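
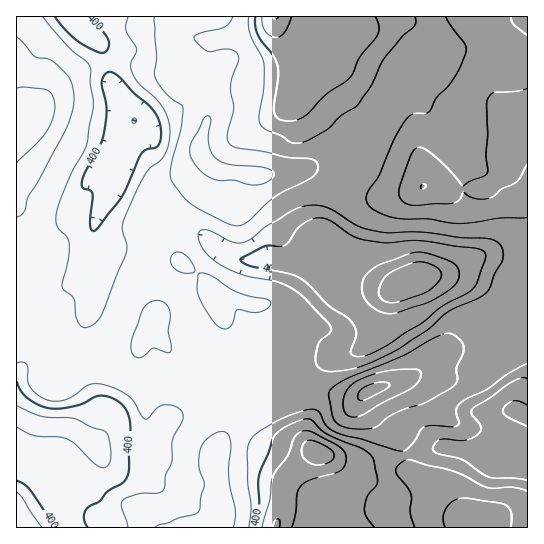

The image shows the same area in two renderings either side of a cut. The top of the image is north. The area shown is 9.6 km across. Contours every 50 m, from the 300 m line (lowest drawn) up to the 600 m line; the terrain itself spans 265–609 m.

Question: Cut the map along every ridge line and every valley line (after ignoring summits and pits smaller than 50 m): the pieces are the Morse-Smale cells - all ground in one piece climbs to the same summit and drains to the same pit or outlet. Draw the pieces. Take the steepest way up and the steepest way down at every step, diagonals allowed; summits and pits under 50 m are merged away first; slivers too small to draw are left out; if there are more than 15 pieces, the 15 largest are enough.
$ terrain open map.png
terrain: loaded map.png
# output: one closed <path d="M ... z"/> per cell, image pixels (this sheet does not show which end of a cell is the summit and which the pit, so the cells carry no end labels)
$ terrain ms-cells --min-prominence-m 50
<path d="M490 113l-28 4-13 10-24 32 0 24-6 6-34 8-20 0-19-5-15 25-6 13 0 9 9 16-4-2-17 7-12 1-27 0-9-2-23 1-11-3-13-8-33-32-20-28-5 4-3 6 2 18 16 37 8 10 25 19 4 16 3 4 11-4 12 0 10 4-4 7 1 19 10 14 18 13 6-3 15-20 29 12 15 10 12-2 16-6 9-8 9-21 4-20 13-13 20-9 29-4 31-16 13 0 12 4 22-3 0-127-6-1z"/><path d="M475 16l-199 1 1 12 14 15 12 7 12 2-10 13-6 31 38 34 10 15 2 11 0 25-3 10 19 5 20 0 34-8 6-6 0-24 3-5 21-27 13-10 28-4 32 16 6 0 0-7-21-14-10-10-1-19 7-18 0-10z"/><path d="M157 316l-13 14-5 19-10 12-6 3-13 0-17-5-35 16-6-6-11-26-8-11-17 2 0 81 2 2 21 10 30 1 25 17 19-12 25 3 21 0 4-2-2 23-15 19-28-5-9-6-8-9-4 11-14 17-24 9 4 21 6 14 142 0 9-10 0-77-17-40-6-8-21-15-5-23-8-16z"/><path d="M69 16l-53 1 0 241 9 3 16 20 12 6 12 0 17-8 12 0 2-2 0-8-9-12 0-7 10-33 16-28 8-40 14-28-24-39-8-33z"/><path d="M275 16l-81 0-6 6-12 24 0 28 5 6 22 9 6 8 0 16-9 29 0 9 9 13 12 7 29 4 20 0 36-7 15 5 16 14 9 4 3-9 0-25-5-16-13-16-32-28 6-31 10-13-12-2-12-7-14-15z"/><path d="M182 263l-11 5-8 10-7 36 7 25 8 16 4 20 4 6 7 0 13-9 12-4 20 17 9 12-4 13-12 20-1 13-4 11 2 17-1 47-8 9 63 1 5-14 1-21 4-15 22-22 9-5-12-10-8-12-12-34-24-18 15-20-26-20-5-14 0-13 4-7-10-4-12 0-11 4-3-4-4-16z"/><path d="M121 153l-8 36-16 28-10 33 0 7 9 12 0 8-2 2-12 0-17 8-12 0-12-6-16-20-9-2 0 74 17-1 4 5 20 38 36-16 17 5 13 0 6-3 10-12 5-19 13-17 6-35 8-10 10-6-6-8-8-16-10-27 0-12 7-10-21-18-17-7-5-5z"/><path d="M494 256l-13 0-31 16-29 4-20 9-13 13-4 20-7 17-11 12-8 4-20 4-15-10-29-12-19 24 18 17 16 19 18-1 22 7 9 0 17-11 35-9 24-24 8-4 33-4 10-8 14-7 28 1 1-75-22 2z"/><path d="M513 332l-18 1-20 14-33 4-8 4-24 24-31 8-12 6 0 5 9 16 23 21 7 20 41-8 50 9 10 7 21 4 0-133z"/><path d="M205 159l-8 10-22 11-11 9 21 28 33 32 17 10 30 0 9 2 39-1 20-7-8-14 0-9 20-39-20-15-19-8-36 7-20 0-29-4-7-3z"/><path d="M162 16l-93 1 34 32 8 33 24 39-10 17-4 21 5 5 17 7 22 17 10-8 18-8 11-10-4-11 0-9 8-23 1-22-6-8-14-5-12-7-1-18-12-22z"/><path d="M318 452l-5 0-6 4-22 22-8 50 198-1 0-2-16-15-7-12-11-11-32-17-4-14-50 9-16-4z"/><path d="M275 357l-10 10-5 10 24 18 12 34 18 22 25 10 16 4 50-10-6-20-23-21-10-21-8 6-9 0-22-7-18 1-16-19z"/><path d="M447 447l-41 8 3 15 32 17 11 11 7 12 16 15 0 3 52 0 1-59-21-6-10-7z"/><path d="M17 416l-1 51 17 2 9 4 16 20 25-9 14-17 4-11 12 12 26 8 7 0 15-19 1-24-3 3-46-3-19 12-25-17-30-1z"/>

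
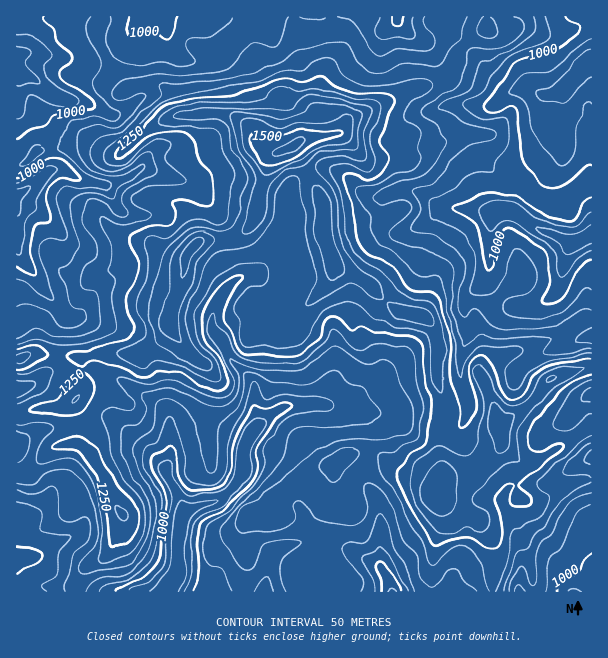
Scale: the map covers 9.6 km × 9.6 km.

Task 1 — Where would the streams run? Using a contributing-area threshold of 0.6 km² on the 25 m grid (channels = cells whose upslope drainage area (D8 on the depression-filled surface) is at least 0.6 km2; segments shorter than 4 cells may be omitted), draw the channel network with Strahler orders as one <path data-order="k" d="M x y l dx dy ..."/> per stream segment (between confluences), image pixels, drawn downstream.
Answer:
<path data-order="1" d="M155 591l10 0"/><path data-order="2" d="M383 572l7 13 2 6"/><path data-order="1" d="M455 569l0 22-2 0"/><path data-order="1" d="M591 566l0 4"/><path data-order="1" d="M366 560l5 3 3 0 9 9"/><path data-order="1" d="M74 536l-9 4-6 2-3 3-8 3-3 3-6 3-3 0-6 3-4 0-2 1-7 0 0 2"/><path data-order="1" d="M305 522l0 15-6 6-3 0-2 2-12 3-6 3-6 6-1 3 0 4-2 2 0 13-1 2 0 10-2 0"/><path data-order="3" d="M183 516l-1 6-2 2 0 12-1 1 0 32-2 1 0 3-3 3 0 2-3 3-6 10"/><path data-order="1" d="M47 501l-15 15-3 2-12 0 0 1"/><path data-order="1" d="M501 500l5 12 3 3 6 10 0 6 1 2 0 6 2 1 0 6 1 2 0 7 2 2 0 21-2 1 0 12"/><path data-order="1" d="M377 498l1 6 2 2 0 6 1 1 0 56 2 3"/><path data-order="2" d="M168 476l2 1 0 5 4 6 5 9 0 3 3 4 0 3 1 2 0 7"/><path data-order="1" d="M581 462l4-3 6-1"/><path data-order="1" d="M146 452l15 15 1 0 0 3 6 6"/><path data-order="3" d="M245 441l-2 2 0 3-3 6-1 21-2 1 0 5-1 1-2 6-13 14-6 1-2 2-7 0-2 1-7 2-5 3-7 1 0 5-2 1"/><path data-order="1" d="M462 425l6-11 0-16-1-2 0-3-3-4 0-3-3-6 0-21 1-2 0-4 3-6 0-8 2-1 0-12-2-2 0-7-1-2 0-12 1-3 20-19 1-3 0-3 2-2 0-6 1-1 0-30 2-2 0-13 1-2 0-4 2 0 3-3"/><path data-order="1" d="M558 423l8-3 9-9 0-1 4-5 0-1 8-8 4-1"/><path data-order="1" d="M387 416l-10 0-2-2-15-1-6-3-6 0-1-2-12 0-2-1"/><path data-order="2" d="M333 407l-4 0-2-2-4 0-3-1"/><path data-order="2" d="M351 405l-3 0-1 2-14 0"/><path data-order="2" d="M320 404l-33 1-9 5-8 7-1 0-6 6-2 0-3 3 0 2-13 13"/><path data-order="1" d="M138 390l6 5 5 1 4 5 2 0 13 13 0 3 2 2 0 39-3 6 1 3 0 9"/><path data-order="1" d="M30 384l-6 3-7 0 0 2"/><path data-order="1" d="M380 375l0 2-29 28"/><path data-order="1" d="M522 368l8-8 1 0 3-3 11-6 3 0 6-3 4 0 2-1 6 0 21-11 4 0"/><path data-order="1" d="M335 354l0 29-2 1 0 3-3 6-10 11"/><path data-order="1" d="M90 321l-3 0-1-1-17 0-1-2"/><path data-order="2" d="M68 318l-2 0-6-6-4-9-12-12-6-13-18-21-2-9-1-2 0-37"/><path data-order="1" d="M528 308l8-2 3-3 4-1 15-14 2-3 0-4 1-2 0-4 2-2 0-6 1-1 0-3 2-2 0-3 1-1 0-3 3-6 0-5 6 0 2-1"/><path data-order="2" d="M222 294l-3 3-4 9-2 8-1 1 0 11 1 1 0 3 12 15 0 3 8 14 19 19 2 3 0 24 1 2 0 16-7 8 0 3-3 3 0 1"/><path data-order="1" d="M113 281l-3 1-27 27 0 2-8 7-7 0"/><path data-order="2" d="M252 275l-6 0-1 1-6 2-17 16"/><path data-order="2" d="M578 242l1 0 6-5 6-1"/><path data-order="1" d="M62 236l-27-27-18 0"/><path data-order="1" d="M401 233l3 0 4-3 3 0 12-6 17-14 7 0 2-1 10 0"/><path data-order="1" d="M129 215l-4-2-11-10-3-6 0-3-3-6-3-3"/><path data-order="2" d="M497 212l15 0 1 1 3 0 6 3 12 11 12 6 3 0 5 3 3 0 10 6 11 0"/><path data-order="2" d="M17 209l0-12"/><path data-order="2" d="M459 209l29 0 6 3"/><path data-order="1" d="M492 207l0 2 2 0 3 3"/><path data-order="1" d="M287 201l0 26-3 6-6 6-3 6 0 3-8 13-12 12-3 2"/><path data-order="1" d="M363 194l2 1 4 0 2 2 13 0 5-3 3 0 6-3 18 0 9 4 10 11 3 1 20 0 1 2"/><path data-order="2" d="M105 185l-9-2-1-1-5 0-1-2-6 0-2-1-3 0-13-9-15 0-17 16-1 0-8 6-7 3 0 2"/><path data-order="2" d="M189 182l-9-2-1-1-5 0-1-2-5 0-1-1-5 0-15-8-7 0"/><path data-order="1" d="M195 182l-6 0"/><path data-order="2" d="M140 168l-6 6-2 0-6 5-7 1-8 5-6 0"/><path data-order="1" d="M170 143l-3 0-9 4-14 14-1 4-3 3"/><path data-order="1" d="M561 141l-1-18 1-1 0-6 2-2 0-22 3-3 0-2"/><path data-order="1" d="M111 114l-4-1-6-5-3 0-9-4-5 0-1-2-9 0-2-1-6 0-1-2-8-1-6-5-1 0-6-6-2 0-10-9-8-1-6-5"/><path data-order="1" d="M416 114l9 0 1-1 5 0 7-5 9-1 2-2 45 0 10-10 9-5 20 0 9 5 10 0 2-2 6-1 6-5"/><path data-order="1" d="M17 107l0-23 1-1 0-11"/><path data-order="1" d="M261 87l0-3-1-1-2-6-21-21-12 0-4 3-5 0-1 1-29 0-3-1-13-14-2-9-1-1 0-3-3-6 0-5-2-1 0-3-1 0"/><path data-order="2" d="M566 87l6-6 0-1 4-5 0-1 9-9 6-2"/><path data-order="1" d="M39 54l-4 0-2-1-10 0-2 1-3 0-1 2 0 15"/><path data-order="1" d="M378 44l3-8 17-16"/><path data-order="1" d="M270 29l0-3-1-2 0-7-3 0"/><path data-order="1" d="M405 29l-7-8 0-1"/>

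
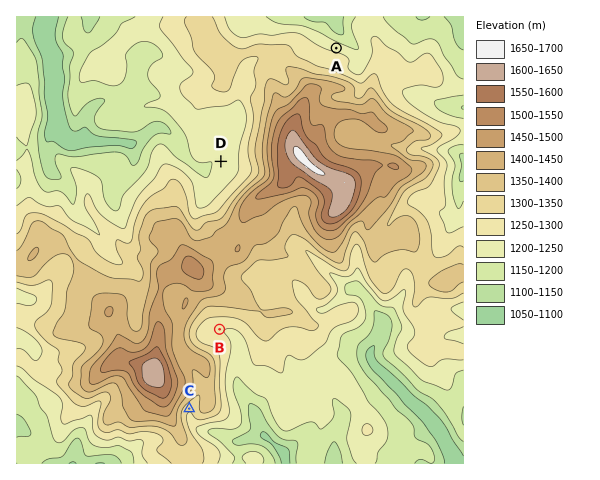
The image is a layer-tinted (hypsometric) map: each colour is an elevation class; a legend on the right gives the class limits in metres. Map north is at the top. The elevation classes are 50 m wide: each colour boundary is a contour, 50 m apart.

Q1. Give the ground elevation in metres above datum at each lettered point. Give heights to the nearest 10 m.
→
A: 1230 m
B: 1250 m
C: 1310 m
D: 1210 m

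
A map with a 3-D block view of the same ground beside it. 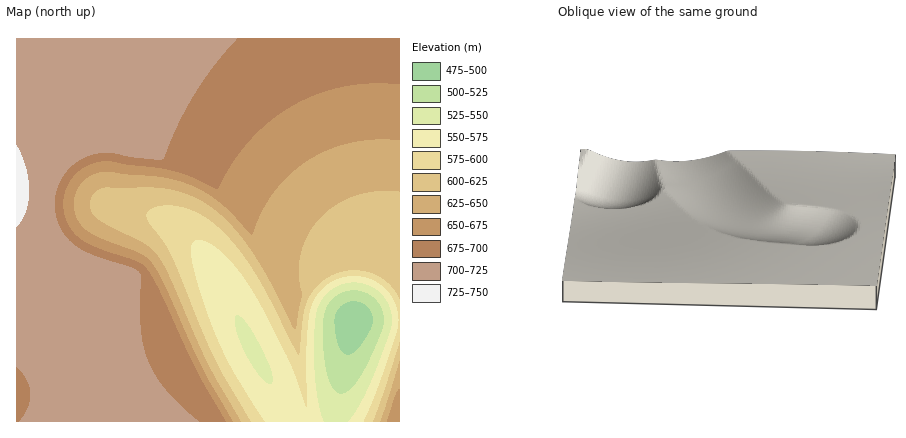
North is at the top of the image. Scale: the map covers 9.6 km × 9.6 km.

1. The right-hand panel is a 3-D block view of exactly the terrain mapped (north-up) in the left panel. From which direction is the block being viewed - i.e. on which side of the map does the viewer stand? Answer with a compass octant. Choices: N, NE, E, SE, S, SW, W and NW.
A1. N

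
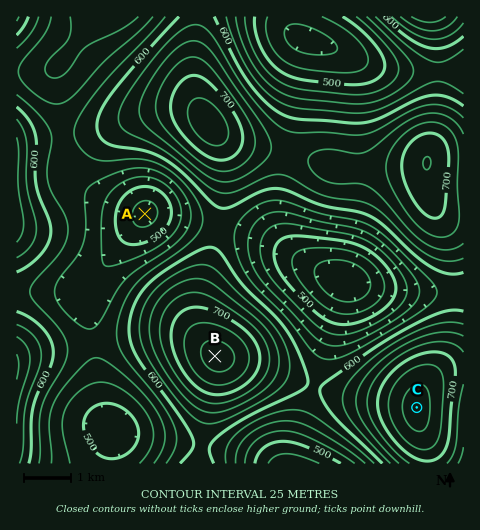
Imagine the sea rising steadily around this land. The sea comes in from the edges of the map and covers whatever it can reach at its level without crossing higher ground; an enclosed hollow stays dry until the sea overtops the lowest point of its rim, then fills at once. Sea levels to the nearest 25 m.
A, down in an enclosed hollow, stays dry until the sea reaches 550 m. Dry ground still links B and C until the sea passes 600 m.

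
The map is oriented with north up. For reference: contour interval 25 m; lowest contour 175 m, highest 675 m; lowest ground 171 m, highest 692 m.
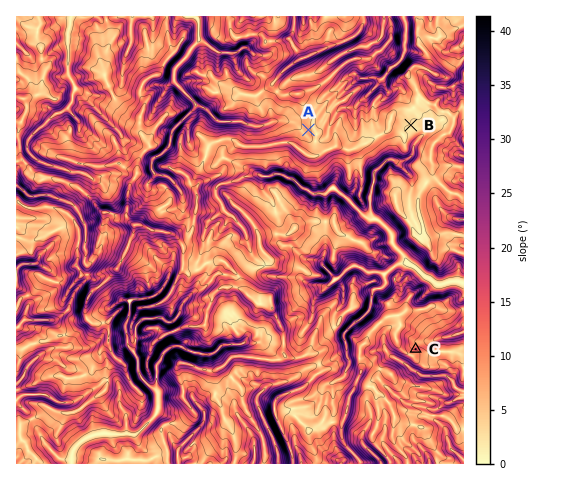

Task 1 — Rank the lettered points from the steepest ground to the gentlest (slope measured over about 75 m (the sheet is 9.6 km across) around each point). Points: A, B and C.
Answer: C A B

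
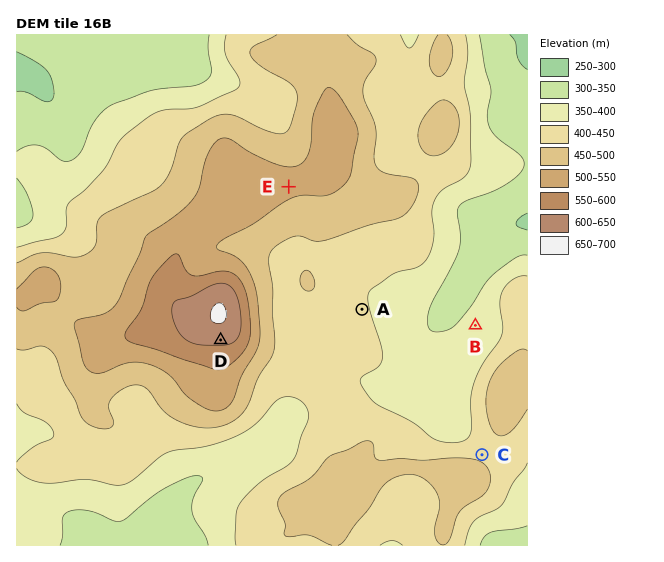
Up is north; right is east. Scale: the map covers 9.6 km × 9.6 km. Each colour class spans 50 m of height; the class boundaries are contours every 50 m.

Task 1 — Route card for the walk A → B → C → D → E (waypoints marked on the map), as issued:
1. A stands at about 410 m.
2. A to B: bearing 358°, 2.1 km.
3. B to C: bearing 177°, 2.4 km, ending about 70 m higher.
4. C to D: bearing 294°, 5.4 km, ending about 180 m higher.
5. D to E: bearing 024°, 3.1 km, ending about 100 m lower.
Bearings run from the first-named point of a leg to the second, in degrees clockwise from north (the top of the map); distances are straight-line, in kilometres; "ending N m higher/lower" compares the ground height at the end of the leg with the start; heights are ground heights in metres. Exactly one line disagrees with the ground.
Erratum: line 2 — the bearing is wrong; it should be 098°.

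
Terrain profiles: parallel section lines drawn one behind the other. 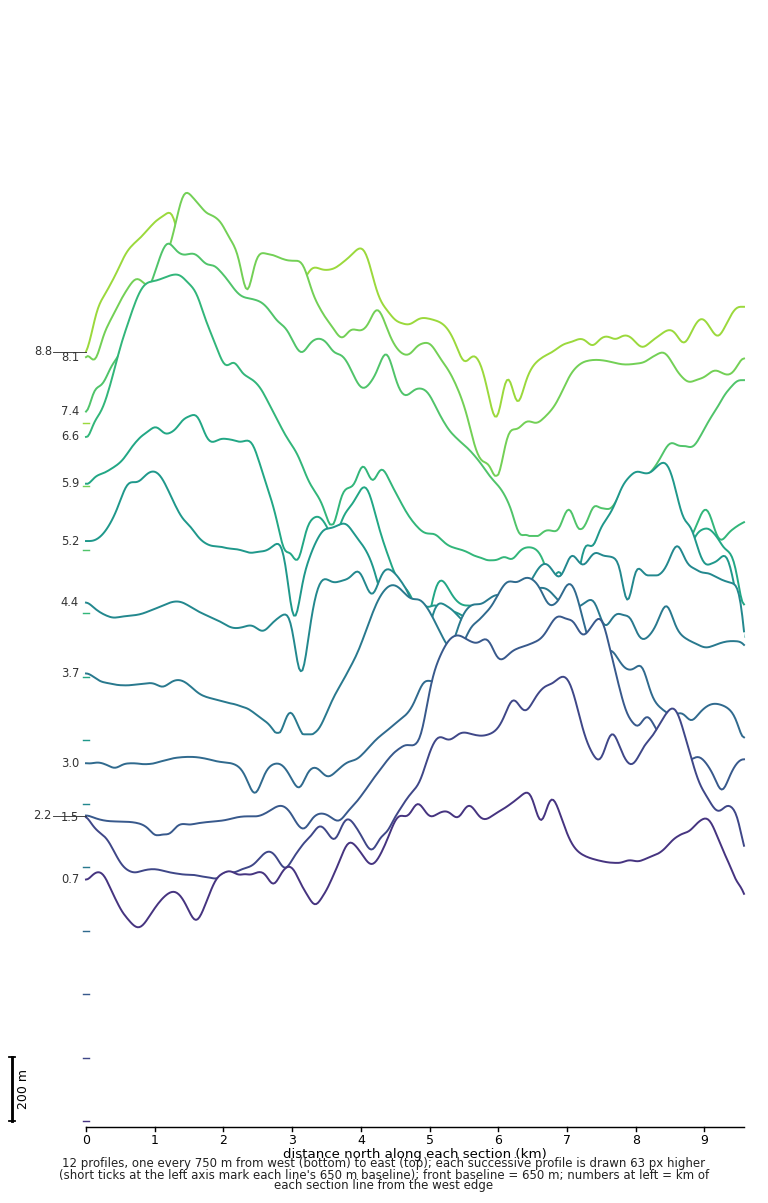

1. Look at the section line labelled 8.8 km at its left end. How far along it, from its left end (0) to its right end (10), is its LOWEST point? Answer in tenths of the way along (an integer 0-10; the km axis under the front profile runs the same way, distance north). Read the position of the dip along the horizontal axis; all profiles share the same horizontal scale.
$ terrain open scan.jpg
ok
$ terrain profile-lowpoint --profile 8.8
6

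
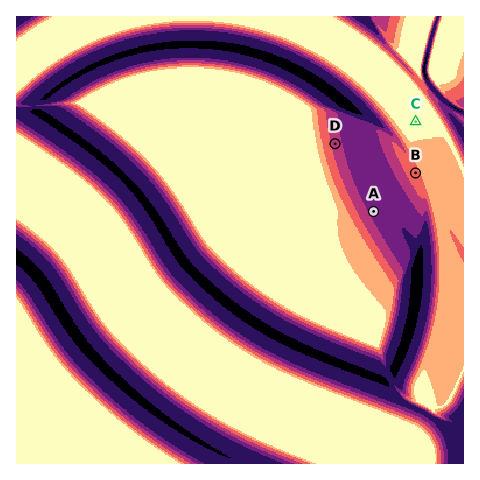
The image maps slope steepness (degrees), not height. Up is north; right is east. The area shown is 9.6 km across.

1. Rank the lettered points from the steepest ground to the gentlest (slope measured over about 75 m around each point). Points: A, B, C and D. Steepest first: A D B C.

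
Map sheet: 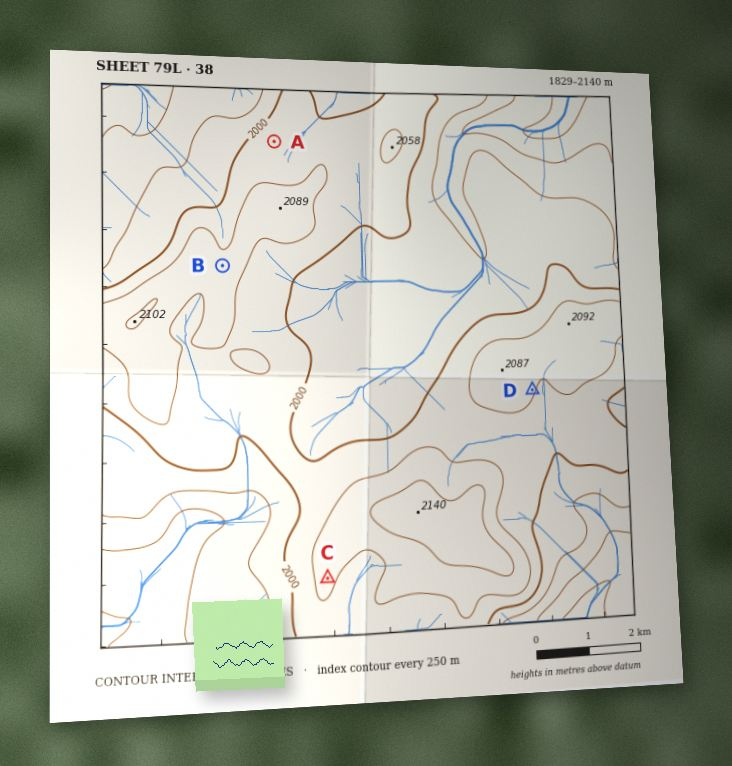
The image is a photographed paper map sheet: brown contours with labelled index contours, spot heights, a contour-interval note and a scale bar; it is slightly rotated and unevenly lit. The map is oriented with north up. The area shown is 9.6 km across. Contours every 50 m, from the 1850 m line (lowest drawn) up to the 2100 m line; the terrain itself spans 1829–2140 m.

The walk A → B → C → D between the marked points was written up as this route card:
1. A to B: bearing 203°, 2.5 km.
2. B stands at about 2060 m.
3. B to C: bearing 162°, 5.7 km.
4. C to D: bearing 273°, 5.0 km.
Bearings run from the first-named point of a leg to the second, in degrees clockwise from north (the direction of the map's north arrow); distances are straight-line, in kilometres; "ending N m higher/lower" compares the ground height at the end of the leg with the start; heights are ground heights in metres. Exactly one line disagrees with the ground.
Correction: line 4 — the bearing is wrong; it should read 51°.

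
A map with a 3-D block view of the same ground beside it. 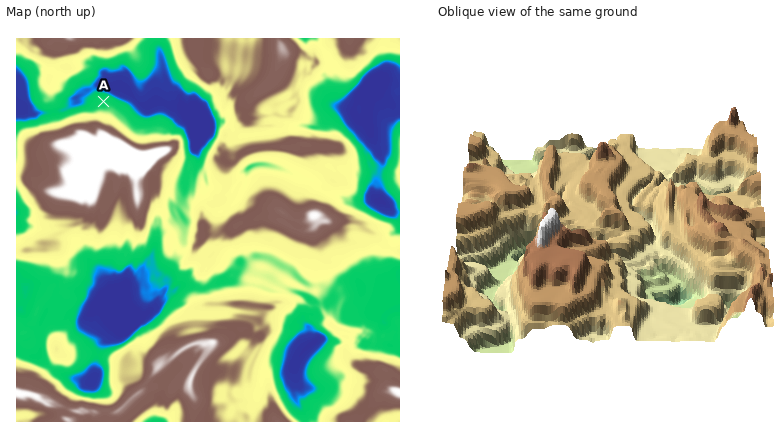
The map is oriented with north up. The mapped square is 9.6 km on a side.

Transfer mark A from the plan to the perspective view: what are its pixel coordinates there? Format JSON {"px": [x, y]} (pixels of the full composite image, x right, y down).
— {"px": [504, 289]}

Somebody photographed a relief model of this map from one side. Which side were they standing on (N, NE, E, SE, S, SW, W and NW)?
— W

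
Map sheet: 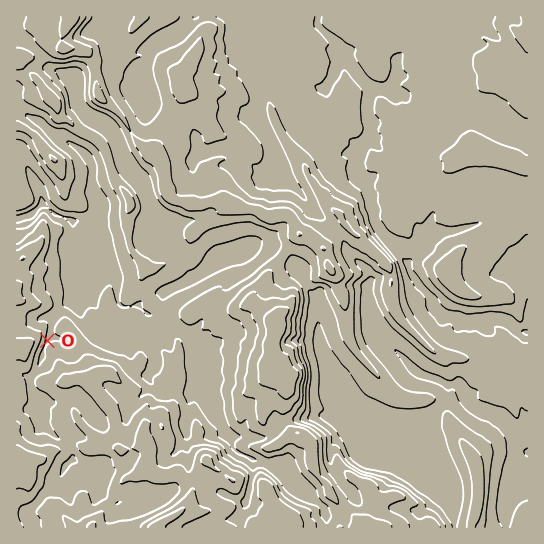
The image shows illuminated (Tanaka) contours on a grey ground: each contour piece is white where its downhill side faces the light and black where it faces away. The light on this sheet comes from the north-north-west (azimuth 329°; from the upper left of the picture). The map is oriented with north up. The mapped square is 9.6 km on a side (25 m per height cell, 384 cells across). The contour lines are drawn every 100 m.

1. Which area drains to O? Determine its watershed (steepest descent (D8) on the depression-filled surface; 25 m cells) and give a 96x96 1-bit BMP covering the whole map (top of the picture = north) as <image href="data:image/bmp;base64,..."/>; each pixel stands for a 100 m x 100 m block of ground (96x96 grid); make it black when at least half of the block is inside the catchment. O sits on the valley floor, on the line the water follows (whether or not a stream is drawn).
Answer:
<image width="96" height="96" href="data:image/bmp;base64,Qk2+BAAAAAAAAD4AAAAoAAAAYAAAAGAAAAABAAEAAAAAAIAEAAATCwAAEwsAAAIAAAAAAAAA////AAAAAAD////gAAAAAAAAAAD////wAAAAAAAAAAD////8AAAAAAAAAAD////+AAAAAAAAAAD/////AAAAAAAAAAD/////gAAAAAAAAAD/////gAAAAAAAAAD/////gAAAAAAAAAD/////AAAAAAAAAAD////+AAAAAAAAAAD///+AAAAAAAAAAAD///+AAAAAAAAAAAD///+AAAAAAAAAAAD///+AAAAAAAAAAAD///+AAAAAAAAAAAD//+GAAAAAAAAAAAD//+AAAAAAAAAAAAD///AAAAAAAAAAAAD//+AAAAAAAAAAAAD//+AAAAAAAAAAAAD//+AAAAAAAAAAAAD//8AAAAAAAAAAAAD//8AAAAAAAAAAAAD//4AAAAAAAAAAAAD//wAAAAAAAAAAAAD//gAAAAAAAAAAAAD//AAAAAAAAAAAAAD//AAAAAAAAAAAAAD/gAAAAAAAAAAAAAD/gAAAAAAAAAAAAAD/AAAAAAAAAAAAAAD/AAAAAAAAAAAAAAD+AAAAAAAAAAAAAAD+AAAAAAAAAAAAAAA8AAAAAAAAAAAAAAAAAAAAAAAAAAAAAAAAAAAAAAAAAAAAAAAAAAAAAAAAAAAAAAAAAAAAAAAAAAAAAAAAAAAAAAAAAAAAAAAAAAAAAAAAAAAAAAAAAAAAAAAAAAAAAAAAAAAAAAAAAAAAAAAAAAAAAAAAAAAAAAAAAAAAAAAAAAAAAAAAAAAAAAAAAAAAAAAAAAAAAAAAAAAAAAAAAAAAAAAAAAAAAAAAAAAAAAAAAAAAAAAAAAAAAAAAAAAAAAAAAAAAAAAAAAAAAAAAAAAAAAAAAAAAAAAAAAAAAAAAAAAAAAAAAAAAAAAAAAAAAAAAAAAAAAAAAAAAAAAAAAAAAAAAAAAAAAAAAAAAAAAAAAAAAAAAAAAAAAAAAAAAAAAAAAAAAAAAAAAAAAAAAAAAAAAAAAAAAAAAAAAAAAAAAAAAAAAAAAAAAAAAAAAAAAAAAAAAAAAAAAAAAAAAAAAAAAAAAAAAAAAAAAAAAAAAAAAAAAAAAAAAAAAAAAAAAAAAAAAAAAAAAAAAAAAAAAAAAAAAAAAAAAAAAAAAAAAAAAAAAAAAAAAAAAAAAAAAAAAAAAAAAAAAAAAAAAAAAAAAAAAAAAAAAAAAAAAAAAAAAAAAAAAAAAAAAAAAAAAAAAAAAAAAAAAAAAAAAAAAAAAAAAAAAAAAAAAAAAAAAAAAAAAAAAAAAAAAAAAAAAAAAAAAAAAAAAAAAAAAAAAAAAAAAAAAAAAAAAAAAAAAAAAAAAAAAAAAAAAAAAAAAAAAAAAAAAAAAAAAAAAAAAAAAAAAAAAAAAAAAAAAAAAAAAAAAAAAAAAAAAAAAAAAAAAAAAAAAAAAAAAAAAAAAAAAAAAAAAAAAAAAAAAAAAAAAAAAAAAAAAAAAAAAAAAAAAAAAAAAAAAAAAAAAAAAAAAAAAAAAAAAAAAAAAAAAAAAAAAAAAAAAAAAAAAAAAAAAAAAAAAAAAAAAAAAAAAAAAAAAAAAAAAAAAAAAAA="/>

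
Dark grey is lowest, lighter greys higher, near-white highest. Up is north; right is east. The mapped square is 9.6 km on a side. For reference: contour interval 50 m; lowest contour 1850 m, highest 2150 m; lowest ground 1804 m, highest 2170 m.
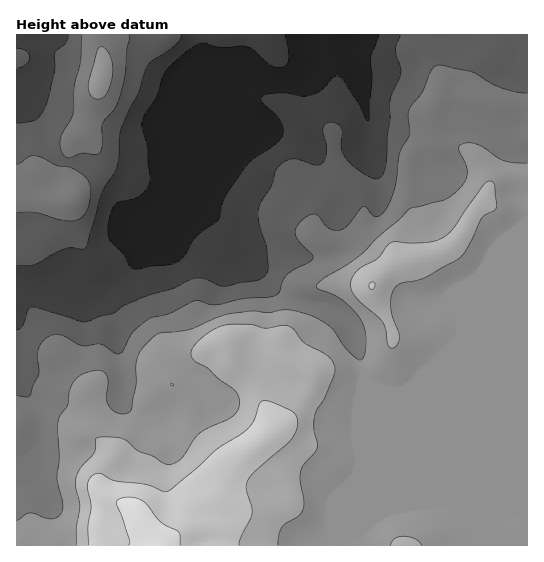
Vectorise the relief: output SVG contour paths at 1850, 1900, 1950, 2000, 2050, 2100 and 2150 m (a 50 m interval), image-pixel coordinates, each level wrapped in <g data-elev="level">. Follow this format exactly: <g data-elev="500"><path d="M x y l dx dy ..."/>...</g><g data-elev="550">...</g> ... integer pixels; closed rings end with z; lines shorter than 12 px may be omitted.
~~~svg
<g data-elev="1850"><path d="M379 35l-8 24 1 21-3 40-3 0-6-15-15-23-7-6-5 2-12 13-11 4-8 1-21-3-19 3-1 3 1 4 15 13 5 8 1 8-2 7-7 6-20 13-7 7-22 32-7 23-22 17-14 22-13 6-18 1-14 3-6-1-8-15-14-14-1-7 1-10 2-11 4-7 4-2 19-5 7-5 4-7 1-8-2-29-6-19 0-8 3-7 11-17 9-25 21-20 9-7 7-2 20 5 24-2 8 5 17 14 6 2 6 0 4-3 2-5-3-24"/></g><g data-elev="1900"><path d="M17 265l18-1 31-16 17 1 3-2 16-54 15-26 4-38 17-36 8-24 5-8 16-9 10-8 4-5 0-4"/><path d="M17 68l9-4 4-7-4-6-9-3"/><path d="M69 35l-3 8-11 10-1 20-6 27-6 13-8 8-17 2"/><path d="M401 35l-5 16 5 17 0 5-11 27 0 20-3 16-1 24-3 15-5 4-5-1-21-13-7-8-3-6-1-7 1-12-1-5-7-5-8 2-3 7 4 20-4 11-4 3-4 0-21-6-11 4-7 6-4 16-13 20-1 14 9 28 1 18-1 7-4 5-8 4-30 5-6-1-14-6-11 0-21 10-27 7-20 8-13 10-12 2-15 6-5 0-43-14-7-1-4 4-4 14-6 5"/></g><g data-elev="1950"><path d="M17 212l18 1 27 7 13 0 7-3 4-5 3-9 2-11-1-8-4-6-16-11-12-1-17-9-7-2-5 2-12 7"/><path d="M527 93l-12-1-17-5-27-15-29-7-7 1-5 7-8 19-13 17-1 7 2 19-11 19-3 26-3 15-6 12-6 8-7 1-8-9-3-1-17 21-9 4-10-4-10-12-4-1-6 2-10 9-2 8 4 9 13 13 1 4-5 4-14 6-7 5-4 6-4 12-2 3-10 2-26 2-24 6-7-1-11-3-6 0-23 12-17 4-7 4-13 11-10 18-4 4-5-1-13-9-18 2-21-11-7-1-5 2-7 5-4 7-2 8 2 17-9 23-4 1-9-2"/><path d="M82 35l-2 26-6 27-1 24-2 7-9 14-2 8 2 12 3 3 4 2 13-5 15 1 4-3 1-7 0-20 14-17 7-22 6-50"/></g><g data-elev="2000"><path d="M527 163l-21-2-8-3-20-13-8-2-8 1-3 3 0 2 7 16 1 8-2 9-7 8-13 10-35 9-34 30-15 16-15 10-21 12-8 7-1 3 2 2 16 6 11 7 9 9 7 9 4 9 1 12-1 13-4 6-6-2-8-8-16-22-17-11-25-7-20 3-18-2-25 4-36 14-28 4-8 3-12 13-5 8-1 10 0 20-5 22-4 4-5 1-5-1-8-8-3-8 2-17-4-8-5-2-5 1-15 5-8 11-3 18-7 10-3 8 1 34-2 22 6 24-1 9-3 4-5 3-7-1-17-5-13 7"/><path d="M95 99l6 0 5-4 4-8 2-11-1-17-4-8-5-4-3 0-2 4-8 32 1 10z"/></g><g data-elev="2050"><path d="M278 545l1-10 3-8 17-11 4-7 1-8-4-20 0-9 3-7 14-17 0-5-3-14 1-14 11-20 8-20 1-8-6-10-25-14-10-13-4-3-7-2-18 3-14-4-16 0-13 2-13 6-14 12-4 9 1 4 3 4 12 7 11 10 18 14 4 11-3 9-8 7-30 14-17 25-11 6-6 0-12-8-15-5-15-12-18-2-9 2-2 13-14 16-4 11 0 8 4 18-4 23 1 17"/><path d="M422 545l-7-6-12-3-8 3-5 6"/><path d="M390 348l6-1 3-8 0-6-6-14-2-11 0-11 3-8 7-6 25-6 36-21 9-15 11-23 14-10-1-21-2-5-5-1-5 4-29 43-9 9-8 3-10 2-36 0-4 3-9 13-17 10-8 8-2 8 1 8 7 9 24 22 3 6 2 15z"/></g><g data-elev="2100"><path d="M239 545l1-6 12-26 0-6-6-18 2-9 8-9 34-30 4-6 3-8 0-8-4-7-26-11-4 0-3 2-6 17-7 9-30 20-22 20-28 22-4 1-18-8-31-3-13-8-8 2-4 5-2 5 4 22-3 18 0 20"/><path d="M371 289l2 0 2-2-1-5-3 0-2 2 0 3z"/></g><g data-elev="2150"><path d="M180 545l0-10-2-4-17-9-18-21-6-3-8-1-9 2-4 4 14 37-1 5"/></g>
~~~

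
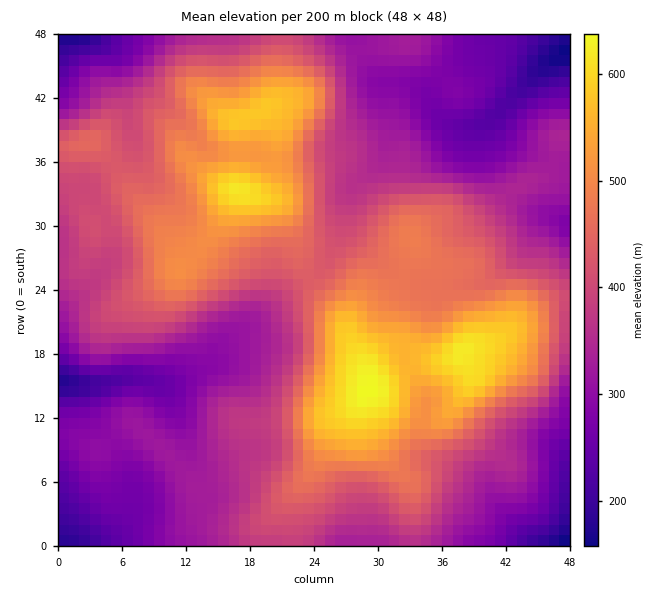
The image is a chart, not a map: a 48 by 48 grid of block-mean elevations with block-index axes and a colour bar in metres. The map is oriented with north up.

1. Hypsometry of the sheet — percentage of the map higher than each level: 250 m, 93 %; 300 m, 80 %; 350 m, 63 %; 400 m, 47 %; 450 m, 31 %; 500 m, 18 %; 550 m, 9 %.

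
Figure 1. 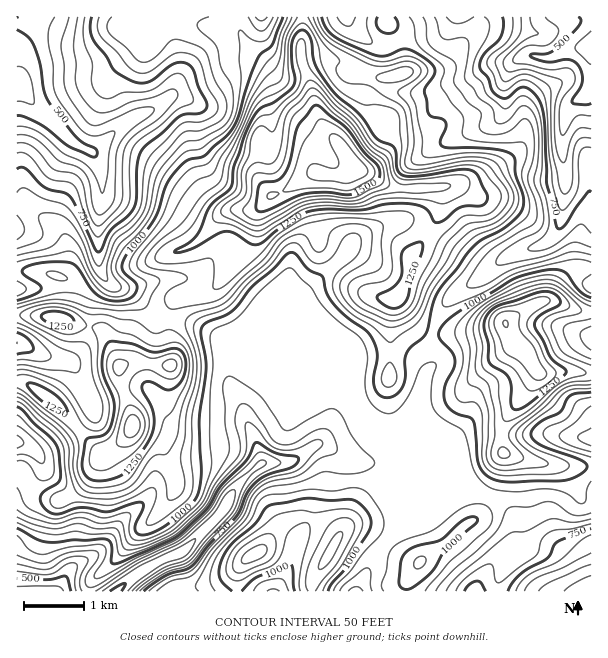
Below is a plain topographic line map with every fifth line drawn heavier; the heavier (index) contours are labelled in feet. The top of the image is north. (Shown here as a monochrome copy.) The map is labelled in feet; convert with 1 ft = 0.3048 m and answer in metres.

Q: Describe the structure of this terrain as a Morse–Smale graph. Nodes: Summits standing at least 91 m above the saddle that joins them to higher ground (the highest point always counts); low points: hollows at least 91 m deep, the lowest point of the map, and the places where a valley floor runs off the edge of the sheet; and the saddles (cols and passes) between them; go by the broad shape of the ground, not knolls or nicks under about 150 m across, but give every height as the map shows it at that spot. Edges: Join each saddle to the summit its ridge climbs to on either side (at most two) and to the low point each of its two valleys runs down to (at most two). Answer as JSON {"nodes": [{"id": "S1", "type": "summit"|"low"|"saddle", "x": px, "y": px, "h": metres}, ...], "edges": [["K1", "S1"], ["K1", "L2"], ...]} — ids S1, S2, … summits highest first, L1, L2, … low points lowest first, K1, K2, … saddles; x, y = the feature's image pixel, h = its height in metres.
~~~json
{"nodes": [
{"id": "S1", "type": "summit", "x": 356, "y": 168, "h": 497},
{"id": "S2", "type": "summit", "x": 506, "y": 323, "h": 428},
{"id": "L1", "type": "low", "x": 20, "y": 84, "h": 130},
{"id": "L2", "type": "low", "x": 35, "y": 591, "h": 131},
{"id": "L3", "type": "low", "x": 588, "y": 47, "h": 131},
{"id": "L4", "type": "low", "x": 591, "y": 591, "h": 152},
{"id": "K1", "type": "saddle", "x": 167, "y": 318, "h": 348},
{"id": "K2", "type": "saddle", "x": 432, "y": 333, "h": 303},
{"id": "K3", "type": "saddle", "x": 488, "y": 497, "h": 285}],
"edges": [["K1", "S1"], ["K1", "L1"], ["K1", "L2"], ["K2", "S1"], ["K2", "S2"], ["K2", "L3"], ["K2", "L2"], ["K3", "S1"], ["K3", "S2"], ["K3", "L2"], ["K3", "L4"]]}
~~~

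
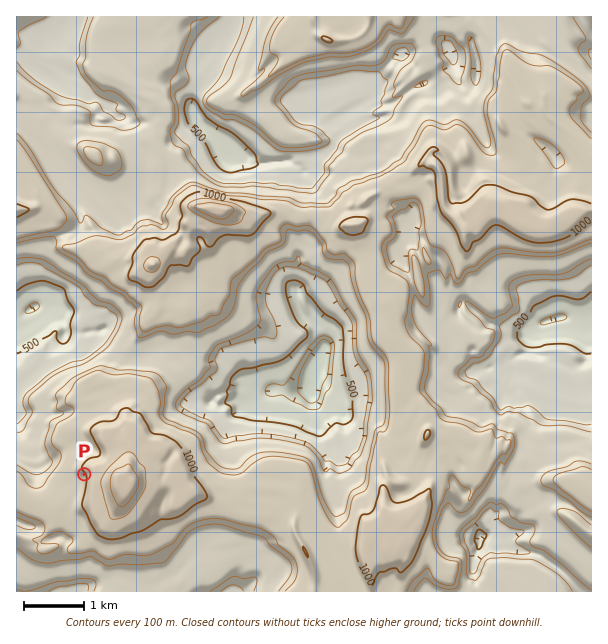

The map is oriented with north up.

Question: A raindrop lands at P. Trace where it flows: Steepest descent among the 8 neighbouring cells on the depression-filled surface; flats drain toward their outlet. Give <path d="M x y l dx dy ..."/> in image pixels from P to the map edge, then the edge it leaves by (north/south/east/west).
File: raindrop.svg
<path d="M84 474l-4 5-3 0-2 1-16 0-14-13-10-2-2-1 0-9-4-5 0-9-9-9 0-3-3-6"/>
exit: west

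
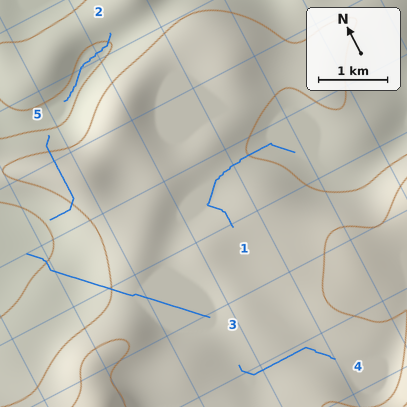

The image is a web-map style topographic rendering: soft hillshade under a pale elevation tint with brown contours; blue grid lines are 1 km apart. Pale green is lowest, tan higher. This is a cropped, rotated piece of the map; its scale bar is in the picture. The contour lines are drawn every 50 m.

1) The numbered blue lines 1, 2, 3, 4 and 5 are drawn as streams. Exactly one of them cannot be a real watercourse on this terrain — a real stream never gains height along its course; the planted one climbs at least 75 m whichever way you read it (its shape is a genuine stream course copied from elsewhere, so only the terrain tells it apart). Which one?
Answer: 5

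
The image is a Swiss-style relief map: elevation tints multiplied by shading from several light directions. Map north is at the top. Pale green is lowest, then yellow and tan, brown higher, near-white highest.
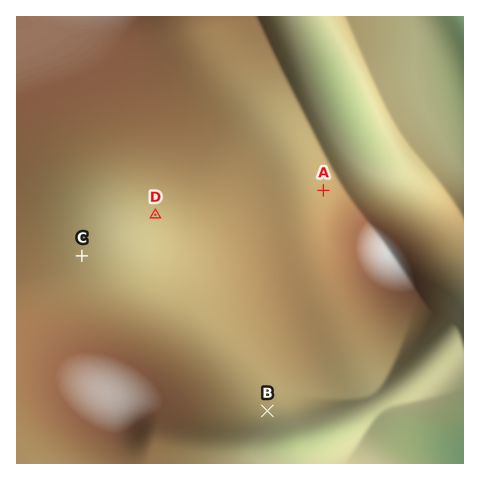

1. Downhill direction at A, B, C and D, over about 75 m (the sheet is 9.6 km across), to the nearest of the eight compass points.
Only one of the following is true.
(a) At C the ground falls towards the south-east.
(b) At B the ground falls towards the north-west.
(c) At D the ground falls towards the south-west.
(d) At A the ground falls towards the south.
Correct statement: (c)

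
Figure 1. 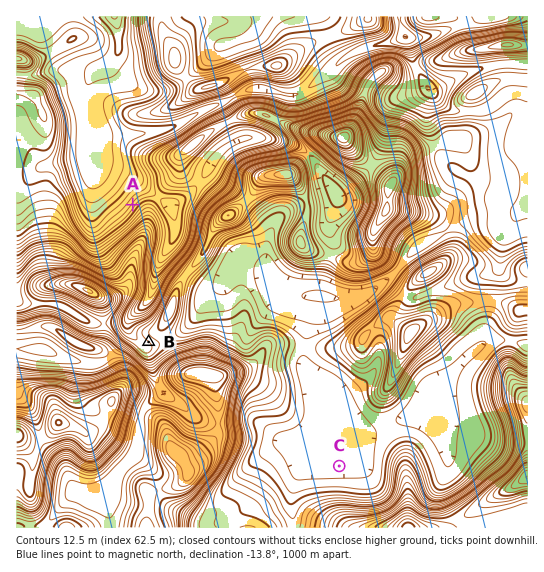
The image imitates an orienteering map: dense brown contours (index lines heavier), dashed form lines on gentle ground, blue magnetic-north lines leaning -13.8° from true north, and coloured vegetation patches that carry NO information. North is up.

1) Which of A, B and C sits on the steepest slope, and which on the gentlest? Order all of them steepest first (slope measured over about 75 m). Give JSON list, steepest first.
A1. ["A", "B", "C"]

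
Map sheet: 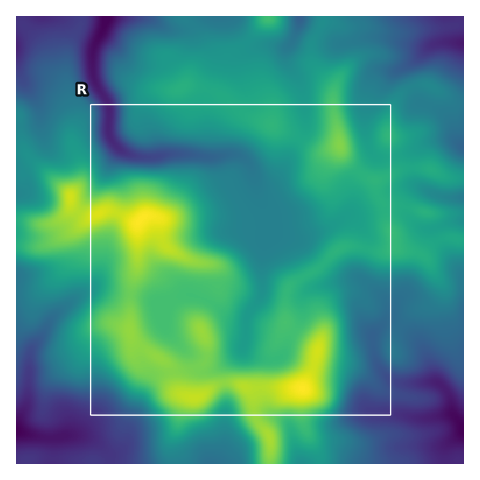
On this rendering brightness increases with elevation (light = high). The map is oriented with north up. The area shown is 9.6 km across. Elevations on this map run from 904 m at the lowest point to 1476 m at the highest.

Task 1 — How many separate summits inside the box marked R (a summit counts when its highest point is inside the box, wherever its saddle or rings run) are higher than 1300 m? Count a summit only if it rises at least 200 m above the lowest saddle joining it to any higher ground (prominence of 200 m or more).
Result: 1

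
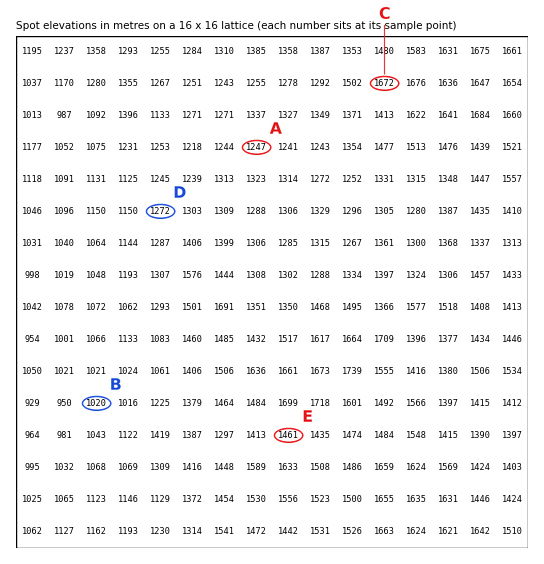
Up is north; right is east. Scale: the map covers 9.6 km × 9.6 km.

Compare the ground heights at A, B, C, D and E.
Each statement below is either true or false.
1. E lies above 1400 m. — true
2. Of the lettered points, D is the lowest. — false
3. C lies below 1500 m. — false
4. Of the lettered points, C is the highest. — true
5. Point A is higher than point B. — true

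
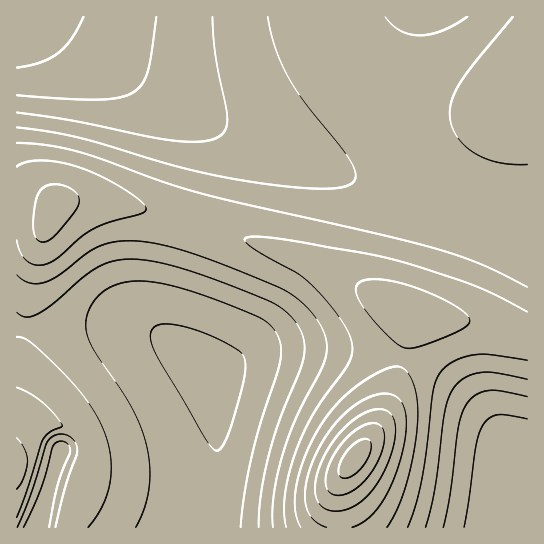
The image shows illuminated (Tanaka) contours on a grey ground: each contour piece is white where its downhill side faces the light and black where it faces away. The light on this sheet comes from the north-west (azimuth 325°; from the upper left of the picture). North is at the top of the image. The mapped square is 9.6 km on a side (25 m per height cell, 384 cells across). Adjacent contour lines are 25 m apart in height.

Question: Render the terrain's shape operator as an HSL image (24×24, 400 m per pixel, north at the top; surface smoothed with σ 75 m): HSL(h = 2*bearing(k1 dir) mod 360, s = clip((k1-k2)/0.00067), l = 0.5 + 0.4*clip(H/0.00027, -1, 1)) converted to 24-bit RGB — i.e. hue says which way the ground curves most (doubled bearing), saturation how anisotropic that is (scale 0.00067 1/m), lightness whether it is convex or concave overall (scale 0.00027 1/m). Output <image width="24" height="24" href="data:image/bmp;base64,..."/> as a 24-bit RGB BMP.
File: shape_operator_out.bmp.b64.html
<image width="24" height="24" href="data:image/bmp;base64,Qk32BgAAAAAAADYAAAAoAAAAGAAAABgAAAABABgAAAAAAMAGAAATCwAAEwsAAAAAAAAAAAAAAk5+AStI9dzIf4eIfIWHeoOFeIGEdn+Dc3yBXWJ+YV6CcWaLnnOgu4WUuJ6BiqNueJpxfZR7fY2BeIeHbnqDZXCAZm5+fX9//51QABwz++DKgoeKfoOHe4GGeX+Fd32DdHqBXGJ+XGGAY2eFcWqUuYSy3qetvrqDYp9ibpV2eY2Bd4WGbneDZWx/ZGl9fH5++97JAB0z/5FTrJWJfoGIfH+GenyFd3qDdXiBXWR+XGV/Y3CDZHiJbneb2azI9Nfaj6+DYpV8cIyCdIKFbXOBZWl+Y2V7fXl69trLBRsuBS4J5d+bf3+HfHyGenqEeHiDdnaBYGZ+XWd+ZXWCZoKGYI6MdqCh8drf8djfepGgaomLb3uDa25+ZWR6ZWJ2e3ZzqomL/1j8R/v/g6yEgX6Gf3yFfXmEe3iCeXaAZWh9X2t+Z3iBa4aFZot+W5RzlrF88MvM0569fHKVbG6AbGh5amF0al9wenBqiYWFi4SNhIKMhICFgn2EgXuDf3mCfXeBe3aAa2x9YXB9Z3qBbYSBbop6ZpBsaJtdvK521o6SsXWYiGiHdWJ2b1xvbVxpem1miIOAh4J/hIB/g36AgnyBgXmBgHeBf3aAfnV/dnR9ZHN8Z3t+boF7cIVydYtteZFklZ5dtYlltmVsl152fVxxclpucmFvfHZyiYN5h4N5g4F6gXx6f3l7f3d8f3V8fnR7fXR6fXl5aXR4Z3d3a3pwdYBsgIdpiIxjkY9cm4VZpWtanF5piWJ7emOCcXGIfYyVjINwiIZxgoNzf352fHd2fHR2fXJ1fHB0fXR0fndzdnVtZW9pbHNmd3tkg4NjiodijohikYZllH1tlXZ/jnaXdXGdf5Kogp6vkYRni4xofINseXxveXVweW9uemxrfHFufXJtfXBqe25na21jbHFidXplf4RqhotwiI95iJKCiZSViYydg4Wmf4qth56xg5usnodhj5VidIRkcHdodHBpdmxoeW5qe25ofG1mfW1mfW9peHRsanpvcIZ5eJKFgZuTiKKfi6Omi52nh5SmgYijhJGihJCaf4aOr4xtnqRrb4RlaHJmb25qdGxpeGxoem5pfHFuf3Z1e3yFfoiOdpSZdaGjfqmqhKutiKiriKClhpObgIOQf36Kh4N+g3p2f3JuvZ6UtK2VeYqEaWx3b2pydm5zfHN6eHmDfYSNf42ZgZakg5yshKCxf6SwfaargKKigZaUf4qEg3p3gHNwgXZugnNogXBmfm1luq2jwKmknH2cdmmKb2yIc3mPeYeZfpGjgZmshJ6xhaCyhJ6vg5qpgpSff46SeoZ+gX5ygHRqf3BngHBmgHBlgXFmgXNpf3JsoauJtp6UqIOkgnWidn2me42sf5exgpyzg5ywgpmqgZOhgIyVfoSKg3p5gHZyf3Jrf3Bof29mf3BngHJpgXRsgndvgnlzgHp2gqWCpKaWnJKohYWvgIyygJKxgJOrf4+ifomXfYKMg3mAgHVzf3Fsf29of29nf3Bnf3FqgHNtgHVxgXh0gnp3gnx5g357gX58hq6kk6mnkZimh4umgIWhfYGYe3uNgniFgHN0f29sfm1of21mf25nf3Bpf3NtgHZxgHh0gHp4gXt6gnx9g35+g39+g4B/goB/hamoiJ2ch4uRin+Mh3aCgnB2f2tsfmlnfmllfmtmf21ogHBrgHRvgHhzgHt3gH16gH59gH6AgH+Cgn+DhICEhICDhIGCg4GBfo6IhoZ5hHdwgm1ogGhkf2Zjfmdkfmlmf2xqf3BtgHNxgXd1gXt4gX57gYF+f4F/f4KCfoGDfn+EgH+Fg4CGhoCGhoGFhYGDgHhsgHJmgG1igGpif2lkf2tof21rf3BvgHNzgHZ3gXl6gXx8gn9+goJ/gIOAf4SCfoSEfYKFfYCFfn6Ggn+HhoCIiIGHiIKFfnBkf29lf29ngHBqgHFugHJygHV2gHh6gXp8gXx+gn1/gn9/g4KAgoOAgISAf4WCfYWEfISGe4CGfH2GgH2HhX+IiYCJioKGfnNrf3Vuf3ZygHZ0gHd3gHl7gHp9gXt/gXyAgn6Bgn+BgoCAg4OBg4WBgIaAfoaBfIaDeoWGeYGGeX2GfHuHhH2IioCKi4GIf3l1f3p4f3p5f3t7gHt9gHx/gXyAgX2BgX2Bgn6CgoCBg4GBhISBhIaBgoeAfod/fIeBeYaFdoGFdnyFeHmGgXuHiX6KjIGIf3x8f3x8f31+f31/gH2AgH2AgH2BgH2BgX6Bgn+CgoCCg4KBhYWBhoeBhIiAf4h+e4d/eIWCdIKEc3yDdXiEfHmFhn2Ii4CH"/>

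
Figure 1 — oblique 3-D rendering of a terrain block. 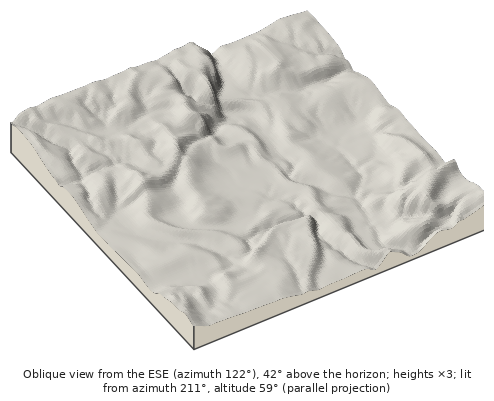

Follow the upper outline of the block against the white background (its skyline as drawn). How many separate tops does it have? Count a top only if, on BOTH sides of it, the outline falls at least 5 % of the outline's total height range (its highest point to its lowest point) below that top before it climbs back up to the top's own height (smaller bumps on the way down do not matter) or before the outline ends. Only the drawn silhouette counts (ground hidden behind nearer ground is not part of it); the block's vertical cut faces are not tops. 2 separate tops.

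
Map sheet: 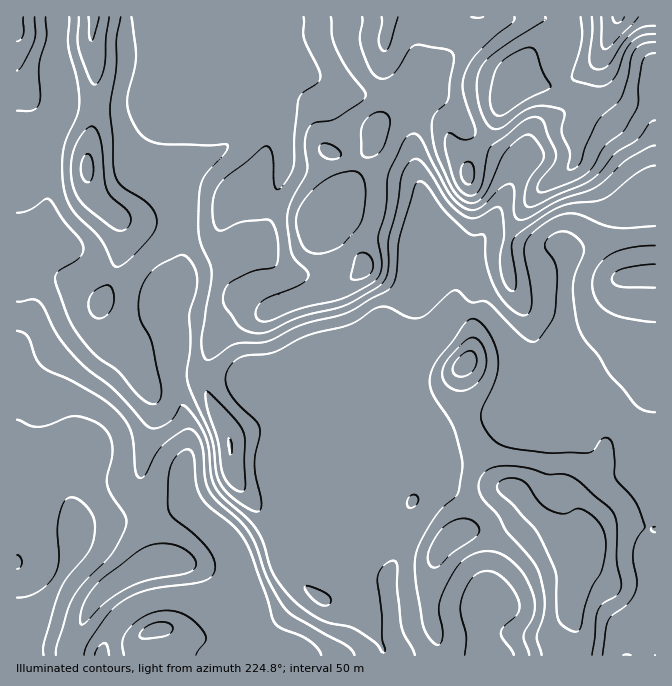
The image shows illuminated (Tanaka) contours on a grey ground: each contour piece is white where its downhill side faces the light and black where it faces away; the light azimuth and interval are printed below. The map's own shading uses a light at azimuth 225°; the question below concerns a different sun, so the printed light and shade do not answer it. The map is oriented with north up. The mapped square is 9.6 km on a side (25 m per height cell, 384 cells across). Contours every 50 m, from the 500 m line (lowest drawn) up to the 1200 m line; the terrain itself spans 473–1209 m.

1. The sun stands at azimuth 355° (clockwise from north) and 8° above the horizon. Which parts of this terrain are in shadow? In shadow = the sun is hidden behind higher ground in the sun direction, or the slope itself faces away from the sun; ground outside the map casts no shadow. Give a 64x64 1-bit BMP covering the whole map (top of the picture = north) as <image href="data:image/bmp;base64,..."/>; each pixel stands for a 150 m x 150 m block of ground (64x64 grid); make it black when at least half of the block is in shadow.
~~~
<image width="64" height="64" href="data:image/bmp;base64,Qk0+AgAAAAAAAD4AAAAoAAAAQAAAAEAAAAABAAEAAAAAAAACAAATCwAAEwsAAAIAAAAAAAAA////AAAAAAABjgAfwAAAAAHOAB/AAAAAAeAAH8AAABgB8AA/gAAAHAD8AD8AAAA8gH/jeAAAADyAf/PwAAwAAAAf9+AAH4AAAAPHgAAfwAAAAAeAAB/AAAAAD4AAH8AAAAAPgAAPAAAAAA8AAAAAAAAAHwAAAAAAAAAfAAAAAAAAAB4AAACAAAAAHgAAAAAAAAAMAAAAAAAAAQAAAAAAAAADgAAAAAAAAAPgAAAAAAAAA/AAAAAAAAAD8AAAAAAAAPvgAAAEAAAB+GAAAAwAAAHwAHAAHgAAAeAB/4AeAAABwAP/8B4AAAGAD//4DgAAAQAP//gAAAAAAA//+AAAAAAAB//8ACAAAAAD//wAYAAAAAD//ALgAAAAAD/8B+MAAAAAB/wHx4AAAAAA/AePgAAAAAA8Dw/AAAAADAgPH8AAAAAMAA8f4AAAAAAAHz/gA4AAAAAfP/gDgAAAAD+//oeAAAAAP//+hwAAAAA/3/4AAAAAAH/f/gAAAAAAf+//AAAAAAD54/8AAAAAA+Dw/wAAAAADwPg/AAAAAAAB+D8AAAAAAAH4HwAAAAAAAfgfAAAAAAAB/B8AAAAAAAD+PwAAAAAAAH4/AAAAAAwAEP8AAAAADgAAfwAAAAAOAAB/AAAAAAAAAD/AAAAAAAAAHwAAAAAAAAAfAAAAAAAAAA8AAAAAAAAABw=="/>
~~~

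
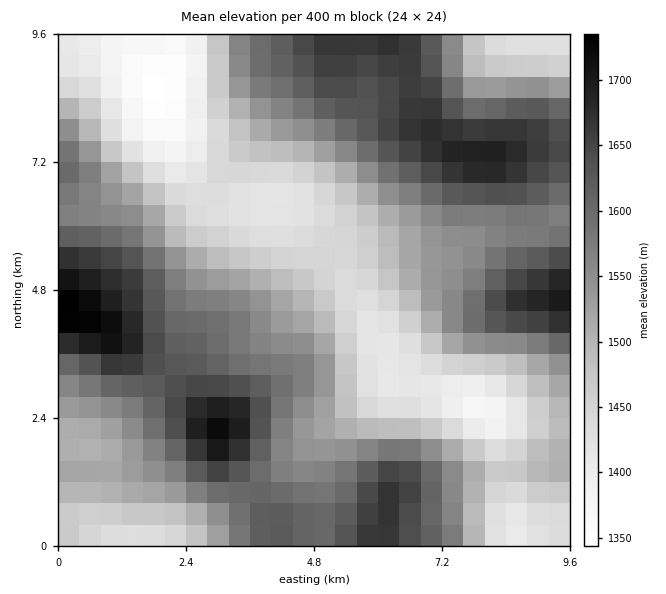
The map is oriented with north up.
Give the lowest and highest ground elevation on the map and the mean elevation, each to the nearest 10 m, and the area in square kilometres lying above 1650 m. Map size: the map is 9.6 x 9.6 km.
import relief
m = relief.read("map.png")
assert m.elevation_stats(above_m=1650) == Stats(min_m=1340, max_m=1740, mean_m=1540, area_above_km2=13.2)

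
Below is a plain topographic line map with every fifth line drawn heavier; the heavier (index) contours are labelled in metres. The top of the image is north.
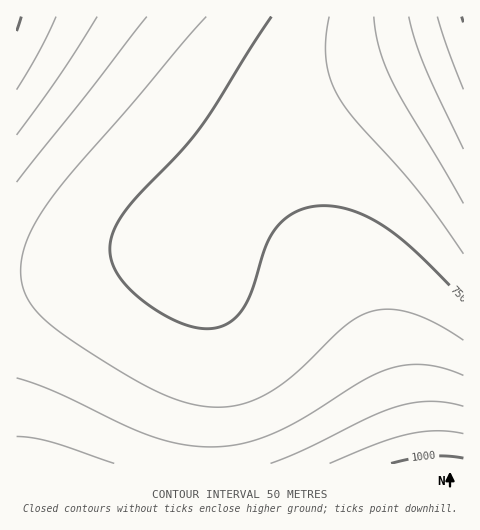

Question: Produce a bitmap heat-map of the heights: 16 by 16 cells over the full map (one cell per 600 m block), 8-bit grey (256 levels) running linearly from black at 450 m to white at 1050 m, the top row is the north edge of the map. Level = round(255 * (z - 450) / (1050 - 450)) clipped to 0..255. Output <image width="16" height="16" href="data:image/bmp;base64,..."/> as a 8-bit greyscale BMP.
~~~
<image width="16" height="16" href="data:image/bmp;base64,Qk02BQAAAAAAADYEAAAoAAAAEAAAABAAAAABAAgAAAAAAAABAAATCwAAEwsAAAABAAAAAAAAAAAAAAEBAQACAgIAAwMDAAQEBAAFBQUABgYGAAcHBwAICAgACQkJAAoKCgALCwsADAwMAA0NDQAODg4ADw8PABAQEAAREREAEhISABMTEwAUFBQAFRUVABYWFgAXFxcAGBgYABkZGQAaGhoAGxsbABwcHAAdHR0AHh4eAB8fHwAgICAAISEhACIiIgAjIyMAJCQkACUlJQAmJiYAJycnACgoKAApKSkAKioqACsrKwAsLCwALS0tAC4uLgAvLy8AMDAwADExMQAyMjIAMzMzADQ0NAA1NTUANjY2ADc3NwA4ODgAOTk5ADo6OgA7OzsAPDw8AD09PQA+Pj4APz8/AEBAQABBQUEAQkJCAENDQwBEREQARUVFAEZGRgBHR0cASEhIAElJSQBKSkoAS0tLAExMTABNTU0ATk5OAE9PTwBQUFAAUVFRAFJSUgBTU1MAVFRUAFVVVQBWVlYAV1dXAFhYWABZWVkAWlpaAFtbWwBcXFwAXV1dAF5eXgBfX18AYGBgAGFhYQBiYmIAY2NjAGRkZABlZWUAZmZmAGdnZwBoaGgAaWlpAGpqagBra2sAbGxsAG1tbQBubm4Ab29vAHBwcABxcXEAcnJyAHNzcwB0dHQAdXV1AHZ2dgB3d3cAeHh4AHl5eQB6enoAe3t7AHx8fAB9fX0Afn5+AH9/fwCAgIAAgYGBAIKCggCDg4MAhISEAIWFhQCGhoYAh4eHAIiIiACJiYkAioqKAIuLiwCMjIwAjY2NAI6OjgCPj48AkJCQAJGRkQCSkpIAk5OTAJSUlACVlZUAlpaWAJeXlwCYmJgAmZmZAJqamgCbm5sAnJycAJ2dnQCenp4An5+fAKCgoAChoaEAoqKiAKOjowCkpKQApaWlAKampgCnp6cAqKioAKmpqQCqqqoAq6urAKysrACtra0Arq6uAK+vrwCwsLAAsbGxALKysgCzs7MAtLS0ALW1tQC2trYAt7e3ALi4uAC5ubkAurq6ALu7uwC8vLwAvb29AL6+vgC/v78AwMDAAMHBwQDCwsIAw8PDAMTExADFxcUAxsbGAMfHxwDIyMgAycnJAMrKygDLy8sAzMzMAM3NzQDOzs4Az8/PANDQ0ADR0dEA0tLSANPT0wDU1NQA1dXVANbW1gDX19cA2NjYANnZ2QDa2toA29vbANzc3ADd3d0A3t7eAN/f3wDg4OAA4eHhAOLi4gDj4+MA5OTkAOXl5QDm5uYA5+fnAOjo6ADp6ekA6urqAOvr6wDs7OwA7e3tAO7u7gDv7+8A8PDwAPHx8QDy8vIA8/PzAPT09AD19fUA9vb2APf39wD4+PgA+fn5APr6+gD7+/sA/Pz8AP39/QD+/v4A////AMTCvrizr62tsbjCzNbe5OS5trGrpaCdnJ+mr7jByc3Nrqqln5mUkJCTmaGpsbe6uaWgmpSPioiHio+XnqWpq6ecl5GMh4OBgoSKkJabnp2YlpCKhYF+fX6BhouQlJWSipOMhoF+fHt8f4SIjI6NiH6TioR/fHp6fH6ChYiIhX5ylo2FgHx7ent9gIKDgn11Z56TioN/fHt7fH1+fnt1a1yom5GJg398e3p6enh0bGFRtKWZkIiDfnt5eHZybWRYR8Gxo5iPiIJ9eXZybWZcTz3NvK2hl46GgHp1cGlgVUc02Me4qp+VjIR9dm9mXE8/K+HQwbOonZOLgnpwZlpLOSM="/>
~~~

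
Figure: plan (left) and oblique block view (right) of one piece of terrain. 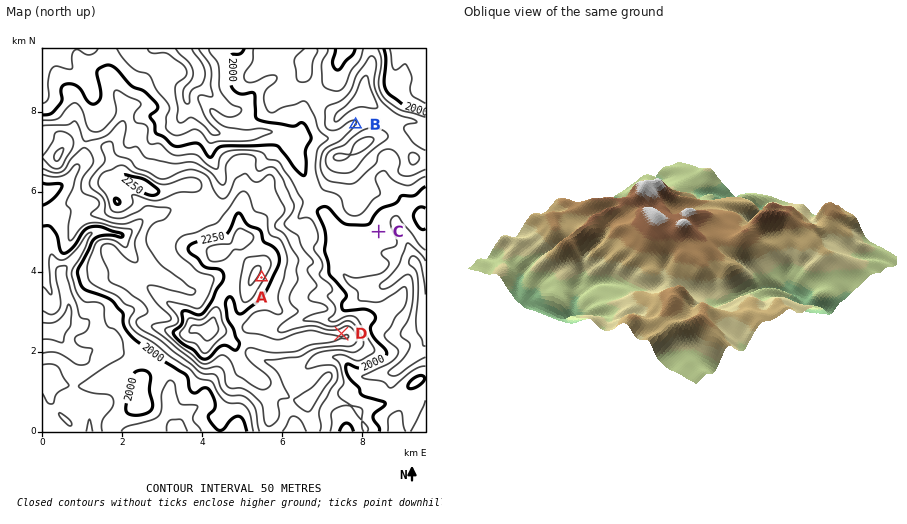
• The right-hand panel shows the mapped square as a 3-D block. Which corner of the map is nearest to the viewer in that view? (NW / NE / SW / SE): NE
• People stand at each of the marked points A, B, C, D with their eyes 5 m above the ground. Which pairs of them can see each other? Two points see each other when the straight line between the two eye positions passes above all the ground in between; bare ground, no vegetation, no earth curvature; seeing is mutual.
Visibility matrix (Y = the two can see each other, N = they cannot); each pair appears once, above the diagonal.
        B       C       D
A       N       Y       Y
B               N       N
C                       Y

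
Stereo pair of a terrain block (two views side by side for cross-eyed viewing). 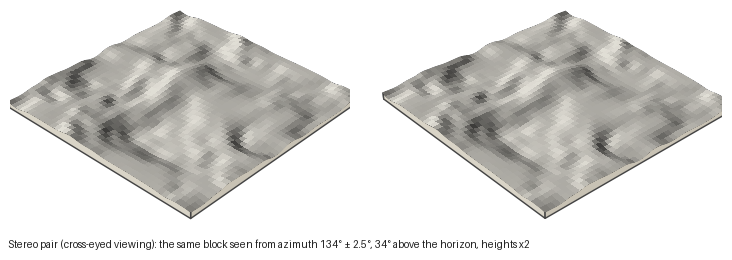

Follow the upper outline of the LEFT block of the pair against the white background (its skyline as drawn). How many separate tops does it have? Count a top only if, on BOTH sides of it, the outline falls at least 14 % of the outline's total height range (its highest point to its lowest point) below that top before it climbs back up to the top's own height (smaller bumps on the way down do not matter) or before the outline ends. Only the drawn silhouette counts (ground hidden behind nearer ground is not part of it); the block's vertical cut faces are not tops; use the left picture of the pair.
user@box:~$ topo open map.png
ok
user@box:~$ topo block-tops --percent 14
1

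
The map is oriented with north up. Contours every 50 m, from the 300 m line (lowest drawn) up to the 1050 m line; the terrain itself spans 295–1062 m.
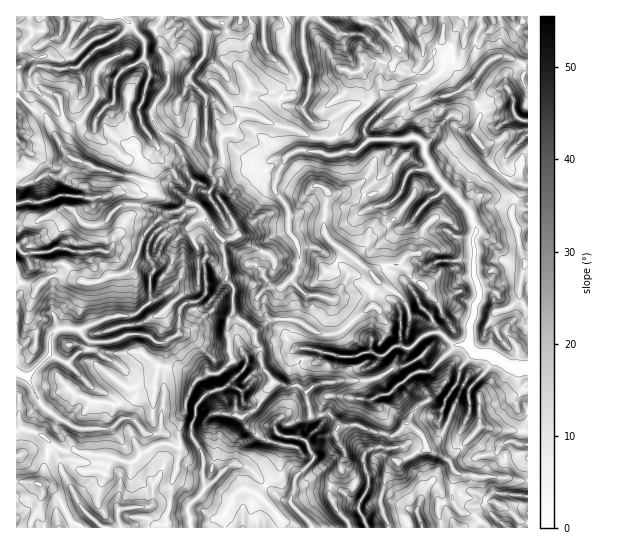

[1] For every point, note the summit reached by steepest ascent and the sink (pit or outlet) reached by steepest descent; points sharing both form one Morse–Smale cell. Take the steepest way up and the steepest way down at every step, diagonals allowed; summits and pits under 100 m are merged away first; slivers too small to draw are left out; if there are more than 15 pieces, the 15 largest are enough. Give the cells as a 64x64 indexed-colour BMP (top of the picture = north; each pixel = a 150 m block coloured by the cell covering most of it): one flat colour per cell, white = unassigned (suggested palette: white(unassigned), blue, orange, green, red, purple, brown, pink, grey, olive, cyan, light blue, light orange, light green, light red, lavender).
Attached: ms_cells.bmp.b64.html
<image width="64" height="64" href="data:image/bmp;base64,Qk12CAAAAAAAAHYAAAAoAAAAQAAAAEAAAAABAAQAAAAAAAAIAAATCwAAEwsAABAAAAAAAAAA////ALR3HwAOf/8ALKAsACgn1gC9Z5QAS1aMAMJ34wB/f38AIr28AM++FwDox64AeLv/AIrfmACWmP8A1bDFAAAAAAAAmZmZmZVVVVVVVVVbu7u7u///zMzMwAAAAAAAAAAAAAmZmZmZlVVVVVVVVVu7u7u////MzMzAAAAAAAAAAAAAmZmZmZmVVVVVVVVVu7u7u////8zMzMAAAAAAAAAAAACZmZmZmZVVVVVVVVu7u7u7/w//zMzMzAAAAAAAAAAACZmZmZmZlVVVVVVVu7u7u7/wAP/MzMzMAAAAAAAAAAAJmZmZmZmVVVVVVVVbu7AAAAAA/8zMzMzAAAAAAAAAAJmZmZmZmZlVVVVVVVVbsAAAAAD/zMzMzMABERERAAAAmZmZmZmZmVVVVVVVVVu7AAAAAP/8zMzMwREREREAAAmZmZmSKZmZVVVVVVVVW7uwAAAA///MzMwREREREQAACZkiIiIimZlVVVVVVVVbu7AAAAD////MERERERERAAAAIiIiIiIiIlVVVVVVVVu7AAAAAAD///EREREREREAAAAiIiIiIiIiVVVVVVUAC7uwAAAAAP//8REREREREQAAAiIiIiIiIiJVVVVVUAALu7sAAAAAEf8RERERERERAAACIiIiIiIiIiVVVVUAAAALuwAAAAAREREREREREREAACIiIiIiIiIiJVVVVVAAAAABAAAAABEREREREREREQACIiIiIiIiIiIlVVVVVQAAAAEAAAABERERERERERERAAIiIiIiIiIiIiJVVVVVUAAAERAREREREREREREREREAIiIiIiIiIiIiIlVVVVVQAAAREREREREREREREREREQAiIiIiIiIiIiIiJVVVVVURERERERERERERERERERERIiIiIiIiIiIiIiIiJVVVUREREREREREREREREREREREiIiIiIiIiIiIiIiIiJVVRERERERERERERERERERERESIiIiIiIiIiIiIiIiIlVRERERERERERERERERERERERIiIiIiIiIiIiIiIiIiVVEREREREREREREREREREREREiIiIiIiIiIiIiIiIiJVURERERERERERERERERERERESIiIiIiIiIiIiIiIiIlVRERERERERERERERERERERERIiIiIiIiIiIiIiIiIiVRERERERERERERERERERERFBEiIiIiIiIiIiIiIiIiIREREREREREREREREREREREURCIiIiIiIiIiIiIiIiIhEREREREREREREREREREREUREIiIiIiIiIiIiIiIiIiERERERERERERERERERERERREQiIiIiIiIiIiIiIiIiIRERERERERERERERERERERFERCdyIiIiIiIiIiIiIiIhERERERERERERERERERERREREd3d3d3d3IiIiIiIiIhERERERERERERERERERERRERER3d3d3d3d3IiIiIiIiERERERERERERERERERERFERERHd3d3d3d3dyIiIiIiIREREREREREREREREREREUREREd3d3d3d3d3IiIiIiIhERERERERERERERERERERRERER3d3d3d3d3dyIiIiIiERERERERERERERERERERFERERHd3d3d3d3d3IiIiIiZhEREREREREREREREREREUREREd3d3d3d3d3dyIiIiJmERERERERERERERERERERREREQAB3d3AAd3d3ciIiJmYRERERERERERERERERERFERERAAAB3AAAHd3dwAiJmYREREREREREREREREREREUREREAAAAAAAAAAAAAAJmZhEREREREREREREREREREUREREQAAAAAAAAAAAAAA2ZhEREREREREREREREREREURERERAAAAAAAAAAAAAAzZmEREREREREREREREREREUREREREAAAAAAAAAADTMzNmZhEREREREREREREREREURERERKoAAAAAAADd3dMzNmZmEREREREREREREREREURERESqqgAAAAAN3d3d0zM2ZmYRERERERERERERERERRERESqqqAAAADd3d0zPTMzZmZhERERERERERERERERRERERKqqoAAADd3d0zMz0zZmZmERERERERAAABERERFERERKqqqgAADd3d0zMzMzZmZmYREREREREAAAAREREUREREqqqqAAAN3d0zMzMzZmZmZmEREREQAIiAAEREREREREqqqqoAAN3d3TMzMzZmZmZmZhERAAAIiIAARERERERERKqqqgAA3d3dMzMzNmZmZmZmEQAAAIiIiAAEREREREREqqqqAN3TPd3TMzM2ZmZmZmZgAAAAiIiIiABERERERESqqqoN3TMz3TMzMzNmZmZmZmAAAACIiIiIAARERERESqqqqj3TMzMzMzMzM2ZmZmZmYADu4AiIiIgAAERERERKqqqqMzMzMzMzMzMzNmZmZmZu7u7gCIiIiAAAAARERAqqqqozMzMzMzMzMzM2ZmZmZm7u7uAIiIiAAAAAAARAAKqqoDMzMzMzMzMzMzZmZmZm7u7u4AiIiIAAAAAABEAAqqqgMzMzMzMzMzMzNmZmZm7u7u4AiIiIiIiAAAAAAAAKqgAzMzMzMzMzMzNmZmZmbu7u7gCIiIiIiIgAAAAAAAAAADMzMzMzMzMzM2ZmZmZu7u7gAIiIiIiIgAAAAAAAAAAAMzMzMzMzMzMzZmZmZm7u7u4AiIiIiIgAAAAAAAAAAAAzMzMzMzMzMzNmZmZm7u7u7gCIiIiIgAAAAAAAAAAAADMzMzMzMzMzM2ZmZmbu7u7uAIiIiIAAAAAAAAAAAAAA"/>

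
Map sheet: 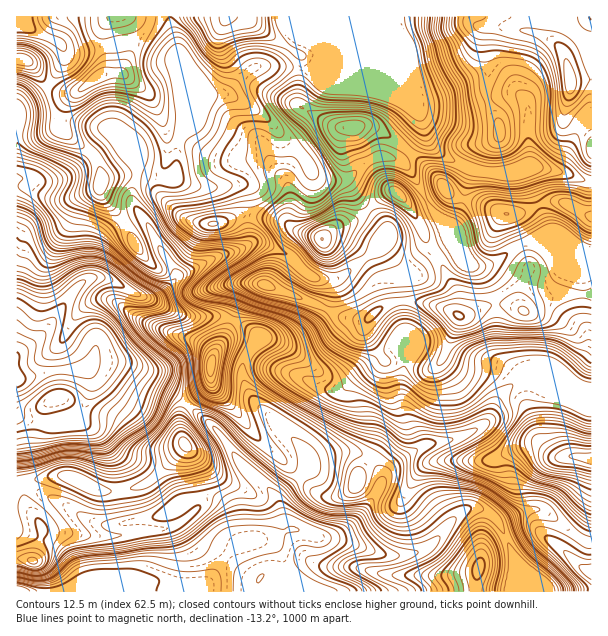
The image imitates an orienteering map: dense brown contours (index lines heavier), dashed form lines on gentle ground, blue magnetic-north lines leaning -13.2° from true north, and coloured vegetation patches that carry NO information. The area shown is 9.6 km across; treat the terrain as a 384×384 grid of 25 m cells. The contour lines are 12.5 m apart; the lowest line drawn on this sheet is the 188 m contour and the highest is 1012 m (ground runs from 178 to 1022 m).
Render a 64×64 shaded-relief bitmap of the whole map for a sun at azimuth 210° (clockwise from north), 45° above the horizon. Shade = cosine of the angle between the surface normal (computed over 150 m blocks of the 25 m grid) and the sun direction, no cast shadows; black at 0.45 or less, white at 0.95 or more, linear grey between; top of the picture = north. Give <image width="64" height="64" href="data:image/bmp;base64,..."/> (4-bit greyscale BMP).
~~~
<image width="64" height="64" href="data:image/bmp;base64,Qk12CAAAAAAAAHYAAAAoAAAAQAAAAEAAAAABAAQAAAAAAAAIAAATCwAAEwsAABAAAAAAAAAAAAAAABEREQAiIiIAMzMzAERERABVVVUAZmZmAHd3dwCIiIgAmZmZAKqqqgC7u7sAzMzMAN3d3QDu7u4A////AP/tuYiIiIiIiIiIiIiIiIiJq83cy7u7qqqYZniIi93c/+ypiIiIiIiIiIiIiIiIiJq7zMupmZmZmZhmeIit7sv+yYiaqpmZmZmZmYiHd3iJmaqql2ZmZmeIiGVnit7tqLl2eKvMu7qqqpmIiHd3d4mHd3ZVZmZlVmd3VGi97tp1ZVZ5vMzMzMy6qYiIh3d4h3ZmZmiZmYdmZ3ZDat7sllVmZ4mqqru7vLupiIiIiIiHd3iIq7u6qYd2ZTN83bllZ4iHd4iIiJmaqpmYiIiIiIiJqqq8zLqpmHZkNZzLhmeaiIdmd3iIiId4iZmZmZmYmbzMy7zMupmYh2RHvLhmeryIdmd4mqmZiHeIiZqqqpms3u3cy7upmImYdnrcp3iszIdmeJq6qqqpiIiImaqpms3tzMzKmZmIiZmZve2pm83Mh3iau6qZqqmZmIiJmYiLzcqau6mIiIiaq83v7LvN3ct3iau6h3eImZqqmZmHd6zLl3iZiIiJmavN7/7LvN7cu2Z5mYZERWZ4mruql2Z6zbl3iJh3iZmrzN7v7LvN7tzMEjRVQhI0Vniau6llV6zcmHiJh2eZmau83d3Kq93dzMwAAAAAADV4iaq6hjN63bl3iJmHeJq6mZmZmZmry7qqqRAAAAAANniJmqhSFa3bl3eJmZiZq7qXdmVWZ5u6iHdlVDIAAAJFVWeJhQApzbh3eJqqu7u8y5mIdlRWiZh2VDJmZUQ0VmVDNWdRAHzchmeJq8zMy8zKqrqpdmZ3d2VDEXd3d3eIhlREVTAWzclmeJvM3dzLzLqry7qZh3ZlRDIRiIiIiIiHdmZlM43tp2eavd7t3LvLqrzLuqqpmGQzIjR4iIiHd3d4h3ZZ3+t2ebze7ty6q8uavLuqqqqodURFZ2Z3d3Zmd4iId4z/yGab3u7cuqmruqvLuqmZmZh2ZmeIZmZlVmd3eIh3nO2FWL3u3LqYmry6q8y6mYiZiHd3iImIdlVWd3d3eHiry2Rpzcy5h4mau7qru6qYiIiIh4iIq5mYd3eIiHiJqqu5VGmqqYd4mru7qZqpmYd3eIiIiJrMmZmZiIiImrzd26hUeYdmVoq8zLqYiIiIh3d4iJmZvMyZmZmIiJq83v/sllVodlVorN3cyod4iIiIiJmqqrvNupmYmIiIm97//tp1RWd3eJq83cy5h3iJmZqqu8zMzdypmZiIiIm97u3Kh1REV4mrvMzMuqmIiJq7u7u8zd3cuoiZmYiJq97cuGRFVVVorN7u7cupmIiavMzLqrvMzLqYiJmZmJq83bhDNHmZmazv///tuYiIiavMy6iImqqpiIiZmpmYirzKYyNqzd3N7////tp2Zmd4q7uodmeImHd3iZmqqpmImYU0esze7u7//+3KZEVWZmZ4d2VVZnd3ZneImby6mYh2VYzv7Kmrzu7sqFISRmd3ZmZVVmVVZ3d3d3d3zLupmYeL7//ahlZ4iIZTETaId3d3ZneIZEVnd3d3d3e7uqqrvN///JmpZDMjMyIlm7qYd3d4iZhUZ3d4h3d4iKqru7ze//+3asunVDIiI1nNypmHZ3iZl1eJmYd3Z4iImavMze//7HWLzMupdkRXnO25mYd3iZmGeJu5h3ZoiIiZvMzM3u23R73d3My5iJvN3JiIiIiJmXaIq7qZd4iImpq7u7vMy4VZzu3dzLqrzMuodneIiJqoZ4irqqqZiInNmru6qry6dXvd3Lqpmru6l1RWZ3iJq6ZnibuqqpmZrNy8zLqrzLlmrNuXZmZ4mZdkMjVWeJvLhXmruqmYiavMuszLu7zMp2nMuFRDRWd3ZlQzNEV4rNplm7uph2Znm7qGy7qaq8qHisuFRERFVmZmVFVURXm8tje8qIdUM0Z4dUOZiIiaqXeaqGVWd3d3eIdlVmZmealSSbp2VDESNEQyM4iJmZmYd4mHd3iZmYiJmGZniIiHdBFqlkRDMzREMzRXmau7qpdmeIiImZmZmZmHZnirqIZCFYliJGZ3d2ZmeKu7zMzLllV4iIiZmZmIiHdnisyph1RohjNYmrupiZq7zLzd3MqFVoiJmJmIiIiId3iby6mYiJlkR5u7u6mavLu7vM3MqFRniJmYiHeIiIh3ibzLqpmZlkRomqqqmJq7uqmqu7l1RXiJqpiHd4iIh3ebzLqqmZhkNXiIiZl3iruqmJmql2VniJq6h3d4iIdmebzLqIh3dTNGd3iZmGZ5qqmHmZmId4iZq7qHeIiHdmec3Ll1VEQyJGeImaqXZnmamIiaqpmZmqu7uXd4iHdmirzKdTIhERJGeJmqqoZmeZmpiLu6mqqqvMuoZoiId3iquoZDIiISNXiJmqqphmeJmqqIzcmImau8yoZWiIiImZmGVDNVVWZ3iImru6mHeImqqYjduHZnmqunVVeIiaqZh2ZURneIiIiIirvLqYeImqupd9yWZVZ4iHVFZ4iauph3d3Z4iIiIiIiKvMupiImau6hmuWVWZ2ZmZVZ3iLzKmIiZmIiIiIiIiJq8u6mImaq7l2ZUI1eIh2ZmZ3iKzbmZqrqYeIiIiIiIm7u7qZmqq7uWZxAUaJqYd3d4iJzcuqu7uYd4iIiIiIiru7uqqqu7qXZ3EleaqqmYiIiJvMuqq7qXd4iIiIiIibvMu6qqqqmXZnhWiqqqmZmYiIrNyqmqmGaIiIiIiIiJu7u6mZmYiHd3iYiqqqmZmZh3isy6mZmGV4iIiIiIiImqqqqYiId3d3iZ"/>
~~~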